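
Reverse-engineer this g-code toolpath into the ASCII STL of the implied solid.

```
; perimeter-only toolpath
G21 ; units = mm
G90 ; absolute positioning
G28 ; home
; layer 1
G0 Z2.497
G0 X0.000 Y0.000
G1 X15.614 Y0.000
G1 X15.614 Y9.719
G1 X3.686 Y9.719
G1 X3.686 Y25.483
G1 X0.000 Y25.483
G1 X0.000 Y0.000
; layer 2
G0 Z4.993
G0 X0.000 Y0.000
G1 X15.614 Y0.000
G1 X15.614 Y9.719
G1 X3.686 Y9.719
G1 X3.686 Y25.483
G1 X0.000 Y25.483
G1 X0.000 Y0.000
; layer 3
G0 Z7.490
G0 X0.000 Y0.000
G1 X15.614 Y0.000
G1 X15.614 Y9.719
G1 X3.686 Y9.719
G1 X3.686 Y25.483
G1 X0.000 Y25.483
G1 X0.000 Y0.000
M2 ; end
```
solid part
  facet normal 0.0000 0.0000 -1.0000
    outer loop
      vertex 15.614 9.719 0.000
      vertex 15.614 0.000 0.000
      vertex 0.000 0.000 0.000
    endloop
  endfacet
  facet normal 0.0000 0.0000 -1.0000
    outer loop
      vertex 3.686 9.719 0.000
      vertex 15.614 9.719 0.000
      vertex 0.000 0.000 0.000
    endloop
  endfacet
  facet normal 0.0000 0.0000 -1.0000
    outer loop
      vertex 3.686 25.483 0.000
      vertex 3.686 9.719 0.000
      vertex 0.000 0.000 0.000
    endloop
  endfacet
  facet normal 0.0000 0.0000 -1.0000
    outer loop
      vertex 0.000 25.483 0.000
      vertex 3.686 25.483 0.000
      vertex 0.000 0.000 0.000
    endloop
  endfacet
  facet normal 0.0000 0.0000 1.0000
    outer loop
      vertex 0.000 0.000 7.490
      vertex 15.614 0.000 7.490
      vertex 15.614 9.719 7.490
    endloop
  endfacet
  facet normal 0.0000 0.0000 1.0000
    outer loop
      vertex 0.000 0.000 7.490
      vertex 15.614 9.719 7.490
      vertex 3.686 9.719 7.490
    endloop
  endfacet
  facet normal 0.0000 0.0000 1.0000
    outer loop
      vertex 0.000 0.000 7.490
      vertex 3.686 9.719 7.490
      vertex 3.686 25.483 7.490
    endloop
  endfacet
  facet normal 0.0000 0.0000 1.0000
    outer loop
      vertex 0.000 0.000 7.490
      vertex 3.686 25.483 7.490
      vertex 0.000 25.483 7.490
    endloop
  endfacet
  facet normal 0.0000 -1.0000 0.0000
    outer loop
      vertex 0.000 0.000 0.000
      vertex 15.614 0.000 0.000
      vertex 15.614 0.000 7.490
    endloop
  endfacet
  facet normal 0.0000 -1.0000 0.0000
    outer loop
      vertex 0.000 0.000 0.000
      vertex 15.614 0.000 7.490
      vertex 0.000 0.000 7.490
    endloop
  endfacet
  facet normal 1.0000 0.0000 0.0000
    outer loop
      vertex 15.614 0.000 0.000
      vertex 15.614 9.719 0.000
      vertex 15.614 9.719 7.490
    endloop
  endfacet
  facet normal 1.0000 0.0000 0.0000
    outer loop
      vertex 15.614 0.000 0.000
      vertex 15.614 9.719 7.490
      vertex 15.614 0.000 7.490
    endloop
  endfacet
  facet normal 0.0000 1.0000 0.0000
    outer loop
      vertex 15.614 9.719 0.000
      vertex 3.686 9.719 0.000
      vertex 3.686 9.719 7.490
    endloop
  endfacet
  facet normal 0.0000 1.0000 0.0000
    outer loop
      vertex 15.614 9.719 0.000
      vertex 3.686 9.719 7.490
      vertex 15.614 9.719 7.490
    endloop
  endfacet
  facet normal 1.0000 0.0000 0.0000
    outer loop
      vertex 3.686 9.719 0.000
      vertex 3.686 25.483 0.000
      vertex 3.686 25.483 7.490
    endloop
  endfacet
  facet normal 1.0000 0.0000 0.0000
    outer loop
      vertex 3.686 9.719 0.000
      vertex 3.686 25.483 7.490
      vertex 3.686 9.719 7.490
    endloop
  endfacet
  facet normal 0.0000 1.0000 0.0000
    outer loop
      vertex 3.686 25.483 0.000
      vertex 0.000 25.483 0.000
      vertex 0.000 25.483 7.490
    endloop
  endfacet
  facet normal 0.0000 1.0000 0.0000
    outer loop
      vertex 3.686 25.483 0.000
      vertex 0.000 25.483 7.490
      vertex 3.686 25.483 7.490
    endloop
  endfacet
  facet normal -1.0000 0.0000 0.0000
    outer loop
      vertex 0.000 25.483 0.000
      vertex 0.000 0.000 0.000
      vertex 0.000 0.000 7.490
    endloop
  endfacet
  facet normal -1.0000 0.0000 0.0000
    outer loop
      vertex 0.000 25.483 0.000
      vertex 0.000 0.000 7.490
      vertex 0.000 25.483 7.490
    endloop
  endfacet
endsolid part

The G0 Z moves step by Δz≈2.497 mm. Every layer's G1 loop is the same polygon, so the solid is a straight extrusion of it from z=0 to z≈7.49. Closing with flat bottom and top caps and triangulating gives 20 facets — an L-shaped prism: outer 15.6 × 25.5 mm, arm thicknesses ≈ 9.72 mm (horizontal) and 3.69 mm (vertical), extruded 7.49 mm in z.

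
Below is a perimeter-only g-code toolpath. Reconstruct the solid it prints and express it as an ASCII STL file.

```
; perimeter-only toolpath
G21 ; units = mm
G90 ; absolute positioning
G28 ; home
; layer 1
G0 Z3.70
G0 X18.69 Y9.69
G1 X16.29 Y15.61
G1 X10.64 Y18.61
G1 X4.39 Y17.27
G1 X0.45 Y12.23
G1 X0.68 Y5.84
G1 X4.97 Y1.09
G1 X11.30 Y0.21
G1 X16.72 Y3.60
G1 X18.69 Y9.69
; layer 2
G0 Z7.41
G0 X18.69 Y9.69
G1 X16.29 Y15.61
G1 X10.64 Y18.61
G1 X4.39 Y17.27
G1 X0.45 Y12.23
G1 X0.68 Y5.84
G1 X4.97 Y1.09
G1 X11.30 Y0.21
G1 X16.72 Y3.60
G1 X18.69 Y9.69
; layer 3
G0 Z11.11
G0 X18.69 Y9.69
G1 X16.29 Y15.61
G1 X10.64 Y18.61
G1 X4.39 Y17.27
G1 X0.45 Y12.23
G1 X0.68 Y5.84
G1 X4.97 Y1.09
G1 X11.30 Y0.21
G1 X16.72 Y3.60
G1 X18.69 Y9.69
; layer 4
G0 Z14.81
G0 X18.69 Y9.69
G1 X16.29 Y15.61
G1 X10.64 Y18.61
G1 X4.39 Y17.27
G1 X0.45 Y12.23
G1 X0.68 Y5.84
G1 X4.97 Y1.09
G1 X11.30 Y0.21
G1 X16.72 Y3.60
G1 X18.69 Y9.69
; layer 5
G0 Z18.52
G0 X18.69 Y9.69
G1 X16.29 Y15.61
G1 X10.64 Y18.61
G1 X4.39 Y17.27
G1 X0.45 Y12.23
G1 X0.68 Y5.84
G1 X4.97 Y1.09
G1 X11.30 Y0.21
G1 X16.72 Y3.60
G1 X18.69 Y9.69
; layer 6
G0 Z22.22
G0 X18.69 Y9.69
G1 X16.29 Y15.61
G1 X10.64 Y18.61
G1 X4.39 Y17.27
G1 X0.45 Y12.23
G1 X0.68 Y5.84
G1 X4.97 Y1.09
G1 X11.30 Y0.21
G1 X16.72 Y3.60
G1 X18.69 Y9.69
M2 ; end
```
solid part
  facet normal 0.0000 0.0000 -1.0000
    outer loop
      vertex 10.64 18.61 0.00
      vertex 16.29 15.61 0.00
      vertex 18.69 9.69 0.00
    endloop
  endfacet
  facet normal 0.0000 0.0000 -1.0000
    outer loop
      vertex 4.39 17.27 0.00
      vertex 10.64 18.61 0.00
      vertex 18.69 9.69 0.00
    endloop
  endfacet
  facet normal 0.0000 0.0000 -1.0000
    outer loop
      vertex 0.45 12.23 0.00
      vertex 4.39 17.27 0.00
      vertex 18.69 9.69 0.00
    endloop
  endfacet
  facet normal 0.0000 0.0000 -1.0000
    outer loop
      vertex 0.68 5.84 0.00
      vertex 0.45 12.23 0.00
      vertex 18.69 9.69 0.00
    endloop
  endfacet
  facet normal 0.0000 0.0000 -1.0000
    outer loop
      vertex 4.97 1.09 0.00
      vertex 0.68 5.84 0.00
      vertex 18.69 9.69 0.00
    endloop
  endfacet
  facet normal 0.0000 0.0000 -1.0000
    outer loop
      vertex 11.30 0.21 0.00
      vertex 4.97 1.09 0.00
      vertex 18.69 9.69 0.00
    endloop
  endfacet
  facet normal 0.0000 0.0000 -1.0000
    outer loop
      vertex 16.72 3.60 0.00
      vertex 11.30 0.21 0.00
      vertex 18.69 9.69 0.00
    endloop
  endfacet
  facet normal 0.0000 0.0000 1.0000
    outer loop
      vertex 18.69 9.69 22.22
      vertex 16.29 15.61 22.22
      vertex 10.64 18.61 22.22
    endloop
  endfacet
  facet normal 0.0000 0.0000 1.0000
    outer loop
      vertex 18.69 9.69 22.22
      vertex 10.64 18.61 22.22
      vertex 4.39 17.27 22.22
    endloop
  endfacet
  facet normal 0.0000 0.0000 1.0000
    outer loop
      vertex 18.69 9.69 22.22
      vertex 4.39 17.27 22.22
      vertex 0.45 12.23 22.22
    endloop
  endfacet
  facet normal 0.0000 0.0000 1.0000
    outer loop
      vertex 18.69 9.69 22.22
      vertex 0.45 12.23 22.22
      vertex 0.68 5.84 22.22
    endloop
  endfacet
  facet normal 0.0000 0.0000 1.0000
    outer loop
      vertex 18.69 9.69 22.22
      vertex 0.68 5.84 22.22
      vertex 4.97 1.09 22.22
    endloop
  endfacet
  facet normal 0.0000 0.0000 1.0000
    outer loop
      vertex 18.69 9.69 22.22
      vertex 4.97 1.09 22.22
      vertex 11.30 0.21 22.22
    endloop
  endfacet
  facet normal 0.0000 0.0000 1.0000
    outer loop
      vertex 18.69 9.69 22.22
      vertex 11.30 0.21 22.22
      vertex 16.72 3.60 22.22
    endloop
  endfacet
  facet normal 0.9267 0.3757 0.0000
    outer loop
      vertex 18.69 9.69 0.00
      vertex 16.29 15.61 0.00
      vertex 16.29 15.61 22.22
    endloop
  endfacet
  facet normal 0.9267 0.3757 0.0000
    outer loop
      vertex 18.69 9.69 0.00
      vertex 16.29 15.61 22.22
      vertex 18.69 9.69 22.22
    endloop
  endfacet
  facet normal 0.4690 0.8832 0.0000
    outer loop
      vertex 16.29 15.61 0.00
      vertex 10.64 18.61 0.00
      vertex 10.64 18.61 22.22
    endloop
  endfacet
  facet normal 0.4690 0.8832 0.0000
    outer loop
      vertex 16.29 15.61 0.00
      vertex 10.64 18.61 22.22
      vertex 16.29 15.61 22.22
    endloop
  endfacet
  facet normal -0.2096 0.9778 0.0000
    outer loop
      vertex 10.64 18.61 0.00
      vertex 4.39 17.27 0.00
      vertex 4.39 17.27 22.22
    endloop
  endfacet
  facet normal -0.2096 0.9778 0.0000
    outer loop
      vertex 10.64 18.61 0.00
      vertex 4.39 17.27 22.22
      vertex 10.64 18.61 22.22
    endloop
  endfacet
  facet normal -0.7878 0.6159 0.0000
    outer loop
      vertex 4.39 17.27 0.00
      vertex 0.45 12.23 0.00
      vertex 0.45 12.23 22.22
    endloop
  endfacet
  facet normal -0.7878 0.6159 0.0000
    outer loop
      vertex 4.39 17.27 0.00
      vertex 0.45 12.23 22.22
      vertex 4.39 17.27 22.22
    endloop
  endfacet
  facet normal -0.9994 -0.0360 0.0000
    outer loop
      vertex 0.45 12.23 0.00
      vertex 0.68 5.84 0.00
      vertex 0.68 5.84 22.22
    endloop
  endfacet
  facet normal -0.9994 -0.0360 0.0000
    outer loop
      vertex 0.45 12.23 0.00
      vertex 0.68 5.84 22.22
      vertex 0.45 12.23 22.22
    endloop
  endfacet
  facet normal -0.7421 -0.6703 0.0000
    outer loop
      vertex 0.68 5.84 0.00
      vertex 4.97 1.09 0.00
      vertex 4.97 1.09 22.22
    endloop
  endfacet
  facet normal -0.7421 -0.6703 0.0000
    outer loop
      vertex 0.68 5.84 0.00
      vertex 4.97 1.09 22.22
      vertex 0.68 5.84 22.22
    endloop
  endfacet
  facet normal -0.1377 -0.9905 0.0000
    outer loop
      vertex 4.97 1.09 0.00
      vertex 11.30 0.21 0.00
      vertex 11.30 0.21 22.22
    endloop
  endfacet
  facet normal -0.1377 -0.9905 0.0000
    outer loop
      vertex 4.97 1.09 0.00
      vertex 11.30 0.21 22.22
      vertex 4.97 1.09 22.22
    endloop
  endfacet
  facet normal 0.5303 -0.8478 0.0000
    outer loop
      vertex 11.30 0.21 0.00
      vertex 16.72 3.60 0.00
      vertex 16.72 3.60 22.22
    endloop
  endfacet
  facet normal 0.5303 -0.8478 0.0000
    outer loop
      vertex 11.30 0.21 0.00
      vertex 16.72 3.60 22.22
      vertex 11.30 0.21 22.22
    endloop
  endfacet
  facet normal 0.9515 -0.3078 0.0000
    outer loop
      vertex 16.72 3.60 0.00
      vertex 18.69 9.69 0.00
      vertex 18.69 9.69 22.22
    endloop
  endfacet
  facet normal 0.9515 -0.3078 0.0000
    outer loop
      vertex 16.72 3.60 0.00
      vertex 18.69 9.69 22.22
      vertex 16.72 3.60 22.22
    endloop
  endfacet
endsolid part

The G0 Z moves step by Δz≈3.70 mm. Every layer's G1 loop is the same polygon, so the solid is a straight extrusion of it from z=0 to z≈22.2. Closing with flat bottom and top caps and triangulating gives 32 facets — a regular 9-sided prism (a cylinder approximated with 9 flat sides), circumscribed radius ≈ 9.35 mm, height ≈ 22.2 mm.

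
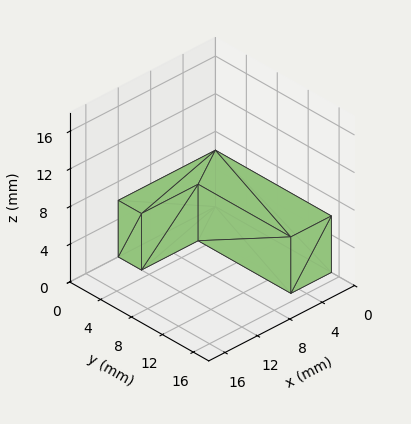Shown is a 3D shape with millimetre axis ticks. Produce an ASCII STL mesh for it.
Reading the render: the shape is an L-shaped prism: outer 12 × 15 mm, arm thicknesses ≈ 3 mm (horizontal) and 5 mm (vertical), extruded 6 mm in z (dimensions read to the nearest mm from the axis ticks). For the STL, each face is triangulated and given an outward normal.

solid part
  facet normal 0.0000 0.0000 -1.0000
    outer loop
      vertex 12.00 3.00 0.00
      vertex 12.00 0.00 0.00
      vertex 0.00 0.00 0.00
    endloop
  endfacet
  facet normal 0.0000 0.0000 -1.0000
    outer loop
      vertex 5.00 3.00 0.00
      vertex 12.00 3.00 0.00
      vertex 0.00 0.00 0.00
    endloop
  endfacet
  facet normal 0.0000 0.0000 -1.0000
    outer loop
      vertex 5.00 15.00 0.00
      vertex 5.00 3.00 0.00
      vertex 0.00 0.00 0.00
    endloop
  endfacet
  facet normal 0.0000 0.0000 -1.0000
    outer loop
      vertex 0.00 15.00 0.00
      vertex 5.00 15.00 0.00
      vertex 0.00 0.00 0.00
    endloop
  endfacet
  facet normal 0.0000 0.0000 1.0000
    outer loop
      vertex 0.00 0.00 6.00
      vertex 12.00 0.00 6.00
      vertex 12.00 3.00 6.00
    endloop
  endfacet
  facet normal 0.0000 0.0000 1.0000
    outer loop
      vertex 0.00 0.00 6.00
      vertex 12.00 3.00 6.00
      vertex 5.00 3.00 6.00
    endloop
  endfacet
  facet normal 0.0000 0.0000 1.0000
    outer loop
      vertex 0.00 0.00 6.00
      vertex 5.00 3.00 6.00
      vertex 5.00 15.00 6.00
    endloop
  endfacet
  facet normal 0.0000 0.0000 1.0000
    outer loop
      vertex 0.00 0.00 6.00
      vertex 5.00 15.00 6.00
      vertex 0.00 15.00 6.00
    endloop
  endfacet
  facet normal 0.0000 -1.0000 0.0000
    outer loop
      vertex 0.00 0.00 0.00
      vertex 12.00 0.00 0.00
      vertex 12.00 0.00 6.00
    endloop
  endfacet
  facet normal 0.0000 -1.0000 0.0000
    outer loop
      vertex 0.00 0.00 0.00
      vertex 12.00 0.00 6.00
      vertex 0.00 0.00 6.00
    endloop
  endfacet
  facet normal 1.0000 0.0000 0.0000
    outer loop
      vertex 12.00 0.00 0.00
      vertex 12.00 3.00 0.00
      vertex 12.00 3.00 6.00
    endloop
  endfacet
  facet normal 1.0000 0.0000 0.0000
    outer loop
      vertex 12.00 0.00 0.00
      vertex 12.00 3.00 6.00
      vertex 12.00 0.00 6.00
    endloop
  endfacet
  facet normal 0.0000 1.0000 0.0000
    outer loop
      vertex 12.00 3.00 0.00
      vertex 5.00 3.00 0.00
      vertex 5.00 3.00 6.00
    endloop
  endfacet
  facet normal 0.0000 1.0000 0.0000
    outer loop
      vertex 12.00 3.00 0.00
      vertex 5.00 3.00 6.00
      vertex 12.00 3.00 6.00
    endloop
  endfacet
  facet normal 1.0000 0.0000 0.0000
    outer loop
      vertex 5.00 3.00 0.00
      vertex 5.00 15.00 0.00
      vertex 5.00 15.00 6.00
    endloop
  endfacet
  facet normal 1.0000 0.0000 0.0000
    outer loop
      vertex 5.00 3.00 0.00
      vertex 5.00 15.00 6.00
      vertex 5.00 3.00 6.00
    endloop
  endfacet
  facet normal 0.0000 1.0000 0.0000
    outer loop
      vertex 5.00 15.00 0.00
      vertex 0.00 15.00 0.00
      vertex 0.00 15.00 6.00
    endloop
  endfacet
  facet normal 0.0000 1.0000 0.0000
    outer loop
      vertex 5.00 15.00 0.00
      vertex 0.00 15.00 6.00
      vertex 5.00 15.00 6.00
    endloop
  endfacet
  facet normal -1.0000 0.0000 0.0000
    outer loop
      vertex 0.00 15.00 0.00
      vertex 0.00 0.00 0.00
      vertex 0.00 0.00 6.00
    endloop
  endfacet
  facet normal -1.0000 0.0000 0.0000
    outer loop
      vertex 0.00 15.00 0.00
      vertex 0.00 0.00 6.00
      vertex 0.00 15.00 6.00
    endloop
  endfacet
endsolid part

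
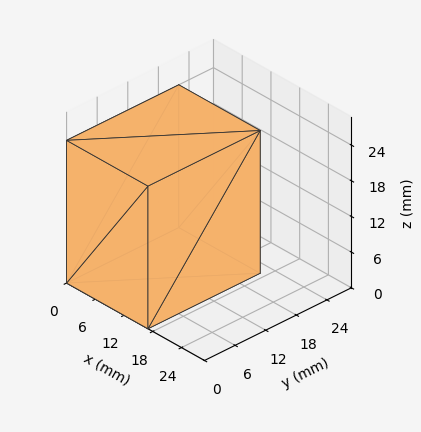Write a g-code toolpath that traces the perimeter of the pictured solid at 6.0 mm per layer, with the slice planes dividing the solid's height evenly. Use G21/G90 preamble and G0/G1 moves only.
Reading the render: the shape is a rectangular box, roughly 17 × 22 mm footprint and 24 mm tall (dimensions read to the nearest mm from the axis ticks). For the g-code, the solid's height is divided into equal slices at the stated Δz and each level perimeter traced with G1 moves after a G0 lift.

; perimeter-only toolpath
G21 ; units = mm
G90 ; absolute positioning
G28 ; home
; layer 1
G0 Z6.0
G0 X0.0 Y0.0
G1 X17.0 Y0.0
G1 X17.0 Y22.0
G1 X0.0 Y22.0
G1 X0.0 Y0.0
; layer 2
G0 Z12.0
G0 X0.0 Y0.0
G1 X17.0 Y0.0
G1 X17.0 Y22.0
G1 X0.0 Y22.0
G1 X0.0 Y0.0
; layer 3
G0 Z18.0
G0 X0.0 Y0.0
G1 X17.0 Y0.0
G1 X17.0 Y22.0
G1 X0.0 Y22.0
G1 X0.0 Y0.0
; layer 4
G0 Z24.0
G0 X0.0 Y0.0
G1 X17.0 Y0.0
G1 X17.0 Y22.0
G1 X0.0 Y22.0
G1 X0.0 Y0.0
M2 ; end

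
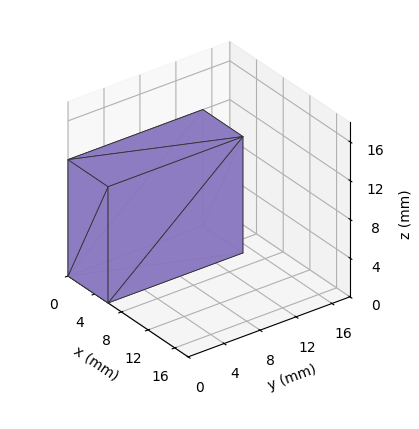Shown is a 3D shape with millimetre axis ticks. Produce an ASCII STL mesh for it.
Reading the render: the shape is a rectangular box, roughly 6 × 15 mm footprint and 12 mm tall (dimensions read to the nearest mm from the axis ticks). For the STL, each face is triangulated and given an outward normal.

solid part
  facet normal 0.0000 0.0000 -1.0000
    outer loop
      vertex 6.000 15.000 0.000
      vertex 6.000 0.000 0.000
      vertex 0.000 0.000 0.000
    endloop
  endfacet
  facet normal 0.0000 0.0000 -1.0000
    outer loop
      vertex 0.000 15.000 0.000
      vertex 6.000 15.000 0.000
      vertex 0.000 0.000 0.000
    endloop
  endfacet
  facet normal 0.0000 0.0000 1.0000
    outer loop
      vertex 0.000 0.000 12.000
      vertex 6.000 0.000 12.000
      vertex 6.000 15.000 12.000
    endloop
  endfacet
  facet normal 0.0000 0.0000 1.0000
    outer loop
      vertex 0.000 0.000 12.000
      vertex 6.000 15.000 12.000
      vertex 0.000 15.000 12.000
    endloop
  endfacet
  facet normal 0.0000 -1.0000 0.0000
    outer loop
      vertex 0.000 0.000 0.000
      vertex 6.000 0.000 0.000
      vertex 6.000 0.000 12.000
    endloop
  endfacet
  facet normal 0.0000 -1.0000 0.0000
    outer loop
      vertex 0.000 0.000 0.000
      vertex 6.000 0.000 12.000
      vertex 0.000 0.000 12.000
    endloop
  endfacet
  facet normal 0.0000 1.0000 0.0000
    outer loop
      vertex 6.000 15.000 12.000
      vertex 6.000 15.000 0.000
      vertex 0.000 15.000 0.000
    endloop
  endfacet
  facet normal 0.0000 1.0000 0.0000
    outer loop
      vertex 0.000 15.000 12.000
      vertex 6.000 15.000 12.000
      vertex 0.000 15.000 0.000
    endloop
  endfacet
  facet normal -1.0000 0.0000 0.0000
    outer loop
      vertex 0.000 15.000 12.000
      vertex 0.000 15.000 0.000
      vertex 0.000 0.000 0.000
    endloop
  endfacet
  facet normal -1.0000 0.0000 0.0000
    outer loop
      vertex 0.000 0.000 12.000
      vertex 0.000 15.000 12.000
      vertex 0.000 0.000 0.000
    endloop
  endfacet
  facet normal 1.0000 0.0000 0.0000
    outer loop
      vertex 6.000 0.000 0.000
      vertex 6.000 15.000 0.000
      vertex 6.000 15.000 12.000
    endloop
  endfacet
  facet normal 1.0000 0.0000 0.0000
    outer loop
      vertex 6.000 0.000 0.000
      vertex 6.000 15.000 12.000
      vertex 6.000 0.000 12.000
    endloop
  endfacet
endsolid part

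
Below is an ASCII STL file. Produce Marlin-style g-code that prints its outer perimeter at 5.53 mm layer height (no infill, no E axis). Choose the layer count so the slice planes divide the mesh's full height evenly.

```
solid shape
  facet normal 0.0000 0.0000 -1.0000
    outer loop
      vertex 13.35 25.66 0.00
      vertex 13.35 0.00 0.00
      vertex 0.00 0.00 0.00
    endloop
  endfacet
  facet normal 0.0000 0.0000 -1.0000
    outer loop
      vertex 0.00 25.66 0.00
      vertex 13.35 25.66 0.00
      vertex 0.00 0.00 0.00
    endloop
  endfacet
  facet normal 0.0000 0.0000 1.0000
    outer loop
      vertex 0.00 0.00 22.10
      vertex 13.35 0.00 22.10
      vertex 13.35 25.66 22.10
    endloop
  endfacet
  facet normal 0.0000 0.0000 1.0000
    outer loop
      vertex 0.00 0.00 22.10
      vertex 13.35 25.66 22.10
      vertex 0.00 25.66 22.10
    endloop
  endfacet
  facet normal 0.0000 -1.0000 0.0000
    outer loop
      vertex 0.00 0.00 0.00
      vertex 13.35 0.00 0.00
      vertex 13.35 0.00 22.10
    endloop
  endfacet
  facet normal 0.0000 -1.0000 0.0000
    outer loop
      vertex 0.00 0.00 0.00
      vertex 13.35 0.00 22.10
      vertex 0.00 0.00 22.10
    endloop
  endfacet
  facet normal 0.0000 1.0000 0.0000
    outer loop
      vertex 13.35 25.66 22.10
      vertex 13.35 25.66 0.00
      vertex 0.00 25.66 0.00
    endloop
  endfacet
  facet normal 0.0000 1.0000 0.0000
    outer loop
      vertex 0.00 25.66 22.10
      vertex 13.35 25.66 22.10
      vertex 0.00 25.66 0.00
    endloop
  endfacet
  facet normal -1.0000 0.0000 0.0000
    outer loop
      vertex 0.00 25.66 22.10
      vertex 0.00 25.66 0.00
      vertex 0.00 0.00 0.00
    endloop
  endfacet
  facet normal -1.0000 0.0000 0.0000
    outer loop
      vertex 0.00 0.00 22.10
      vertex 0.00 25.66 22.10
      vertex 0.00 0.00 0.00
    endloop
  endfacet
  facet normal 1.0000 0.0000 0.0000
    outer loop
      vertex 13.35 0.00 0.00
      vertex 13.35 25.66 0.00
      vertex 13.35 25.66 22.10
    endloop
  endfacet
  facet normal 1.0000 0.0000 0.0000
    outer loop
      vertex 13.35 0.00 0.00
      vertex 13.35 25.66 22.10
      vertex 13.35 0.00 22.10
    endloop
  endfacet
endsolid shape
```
; perimeter-only toolpath
G21 ; units = mm
G90 ; absolute positioning
G28 ; home
; layer 1
G0 Z5.53
G0 X0.00 Y0.00
G1 X13.35 Y0.00
G1 X13.35 Y25.66
G1 X0.00 Y25.66
G1 X0.00 Y0.00
; layer 2
G0 Z11.05
G0 X0.00 Y0.00
G1 X13.35 Y0.00
G1 X13.35 Y25.66
G1 X0.00 Y25.66
G1 X0.00 Y0.00
; layer 3
G0 Z16.58
G0 X0.00 Y0.00
G1 X13.35 Y0.00
G1 X13.35 Y25.66
G1 X0.00 Y25.66
G1 X0.00 Y0.00
; layer 4
G0 Z22.10
G0 X0.00 Y0.00
G1 X13.35 Y0.00
G1 X13.35 Y25.66
G1 X0.00 Y25.66
G1 X0.00 Y0.00
M2 ; end

The solid is a rectangular box, roughly 13.3 × 25.7 mm footprint and 22.1 mm tall. Slicing at Δz = 5.53 mm — 4 equal slices spanning the solid's height, so layer i sits at z = i·h/4 — gives 4 non-empty perimeters. Each is a 4-segment closed polygon; G0 lifts to the layer z and rapids to the start vertex, then G1 traces the edges.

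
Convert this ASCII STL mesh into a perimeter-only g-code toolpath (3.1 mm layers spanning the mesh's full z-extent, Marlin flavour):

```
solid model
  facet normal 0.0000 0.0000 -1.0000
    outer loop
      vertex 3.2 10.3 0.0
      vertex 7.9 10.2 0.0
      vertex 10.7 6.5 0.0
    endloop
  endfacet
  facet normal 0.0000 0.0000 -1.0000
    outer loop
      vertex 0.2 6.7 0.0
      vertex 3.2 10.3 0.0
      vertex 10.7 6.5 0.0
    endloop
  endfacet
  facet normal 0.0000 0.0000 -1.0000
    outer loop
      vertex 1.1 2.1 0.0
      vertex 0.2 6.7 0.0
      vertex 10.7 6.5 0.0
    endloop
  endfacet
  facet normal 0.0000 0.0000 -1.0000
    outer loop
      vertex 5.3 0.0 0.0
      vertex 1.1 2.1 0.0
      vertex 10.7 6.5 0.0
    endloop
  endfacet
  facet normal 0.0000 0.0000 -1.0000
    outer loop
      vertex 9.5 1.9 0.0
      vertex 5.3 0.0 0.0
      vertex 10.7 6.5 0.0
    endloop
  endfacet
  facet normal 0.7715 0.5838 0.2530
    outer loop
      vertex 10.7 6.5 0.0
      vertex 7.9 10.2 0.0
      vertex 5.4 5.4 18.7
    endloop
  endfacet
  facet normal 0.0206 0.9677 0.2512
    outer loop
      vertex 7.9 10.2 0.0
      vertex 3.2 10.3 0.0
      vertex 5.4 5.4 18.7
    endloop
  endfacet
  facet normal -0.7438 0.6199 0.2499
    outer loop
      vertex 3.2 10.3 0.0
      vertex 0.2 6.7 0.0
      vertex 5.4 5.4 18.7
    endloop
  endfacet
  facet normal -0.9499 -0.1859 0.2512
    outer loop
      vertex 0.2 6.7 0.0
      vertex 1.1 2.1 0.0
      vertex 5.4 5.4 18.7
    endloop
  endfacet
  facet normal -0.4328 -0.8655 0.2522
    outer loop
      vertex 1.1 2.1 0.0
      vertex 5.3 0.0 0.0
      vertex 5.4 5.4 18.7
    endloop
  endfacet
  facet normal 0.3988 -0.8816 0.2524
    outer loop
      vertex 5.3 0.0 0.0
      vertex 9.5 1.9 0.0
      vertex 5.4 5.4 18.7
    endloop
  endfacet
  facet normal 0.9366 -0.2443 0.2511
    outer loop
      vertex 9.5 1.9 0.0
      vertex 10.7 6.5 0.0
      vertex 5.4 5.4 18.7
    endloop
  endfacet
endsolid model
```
; perimeter-only toolpath
G21 ; units = mm
G90 ; absolute positioning
G28 ; home
; layer 1
G0 Z3.1
G0 X9.8 Y6.3
G1 X7.5 Y9.4
G1 X3.6 Y9.5
G1 X1.1 Y6.5
G1 X1.8 Y2.7
G1 X5.3 Y0.9
G1 X8.8 Y2.5
G1 X9.8 Y6.3
; layer 2
G0 Z6.2
G0 X8.9 Y6.1
G1 X7.1 Y8.6
G1 X3.9 Y8.7
G1 X1.9 Y6.3
G1 X2.5 Y3.2
G1 X5.3 Y1.8
G1 X8.1 Y3.1
G1 X8.9 Y6.1
; layer 3
G0 Z9.3
G0 X8.1 Y6.0
G1 X6.7 Y7.8
G1 X4.3 Y7.9
G1 X2.8 Y6.1
G1 X3.2 Y3.8
G1 X5.3 Y2.7
G1 X7.5 Y3.7
G1 X8.1 Y6.0
; layer 4
G0 Z12.5
G0 X7.2 Y5.8
G1 X6.2 Y7.0
G1 X4.7 Y7.0
G1 X3.7 Y5.8
G1 X4.0 Y4.3
G1 X5.4 Y3.6
G1 X6.8 Y4.2
G1 X7.2 Y5.8
; layer 5
G0 Z15.6
G0 X6.3 Y5.6
G1 X5.8 Y6.2
G1 X5.0 Y6.2
G1 X4.5 Y5.6
G1 X4.7 Y4.9
G1 X5.4 Y4.5
G1 X6.1 Y4.8
G1 X6.3 Y5.6
M2 ; end

The solid is a regular 7-sided pyramid, base circumscribed radius ≈ 5.4 mm, apex at z ≈ 18.7 mm. Slicing at Δz = 3.1 mm — 6 equal slices spanning the solid's height, so layer i sits at z = i·h/6 — gives 5 non-empty perimeters. Each is a 7-segment closed polygon; G0 lifts to the layer z and rapids to the start vertex, then G1 traces the edges. The cross-section shrinks linearly with z (the slice at the apex is degenerate and omitted).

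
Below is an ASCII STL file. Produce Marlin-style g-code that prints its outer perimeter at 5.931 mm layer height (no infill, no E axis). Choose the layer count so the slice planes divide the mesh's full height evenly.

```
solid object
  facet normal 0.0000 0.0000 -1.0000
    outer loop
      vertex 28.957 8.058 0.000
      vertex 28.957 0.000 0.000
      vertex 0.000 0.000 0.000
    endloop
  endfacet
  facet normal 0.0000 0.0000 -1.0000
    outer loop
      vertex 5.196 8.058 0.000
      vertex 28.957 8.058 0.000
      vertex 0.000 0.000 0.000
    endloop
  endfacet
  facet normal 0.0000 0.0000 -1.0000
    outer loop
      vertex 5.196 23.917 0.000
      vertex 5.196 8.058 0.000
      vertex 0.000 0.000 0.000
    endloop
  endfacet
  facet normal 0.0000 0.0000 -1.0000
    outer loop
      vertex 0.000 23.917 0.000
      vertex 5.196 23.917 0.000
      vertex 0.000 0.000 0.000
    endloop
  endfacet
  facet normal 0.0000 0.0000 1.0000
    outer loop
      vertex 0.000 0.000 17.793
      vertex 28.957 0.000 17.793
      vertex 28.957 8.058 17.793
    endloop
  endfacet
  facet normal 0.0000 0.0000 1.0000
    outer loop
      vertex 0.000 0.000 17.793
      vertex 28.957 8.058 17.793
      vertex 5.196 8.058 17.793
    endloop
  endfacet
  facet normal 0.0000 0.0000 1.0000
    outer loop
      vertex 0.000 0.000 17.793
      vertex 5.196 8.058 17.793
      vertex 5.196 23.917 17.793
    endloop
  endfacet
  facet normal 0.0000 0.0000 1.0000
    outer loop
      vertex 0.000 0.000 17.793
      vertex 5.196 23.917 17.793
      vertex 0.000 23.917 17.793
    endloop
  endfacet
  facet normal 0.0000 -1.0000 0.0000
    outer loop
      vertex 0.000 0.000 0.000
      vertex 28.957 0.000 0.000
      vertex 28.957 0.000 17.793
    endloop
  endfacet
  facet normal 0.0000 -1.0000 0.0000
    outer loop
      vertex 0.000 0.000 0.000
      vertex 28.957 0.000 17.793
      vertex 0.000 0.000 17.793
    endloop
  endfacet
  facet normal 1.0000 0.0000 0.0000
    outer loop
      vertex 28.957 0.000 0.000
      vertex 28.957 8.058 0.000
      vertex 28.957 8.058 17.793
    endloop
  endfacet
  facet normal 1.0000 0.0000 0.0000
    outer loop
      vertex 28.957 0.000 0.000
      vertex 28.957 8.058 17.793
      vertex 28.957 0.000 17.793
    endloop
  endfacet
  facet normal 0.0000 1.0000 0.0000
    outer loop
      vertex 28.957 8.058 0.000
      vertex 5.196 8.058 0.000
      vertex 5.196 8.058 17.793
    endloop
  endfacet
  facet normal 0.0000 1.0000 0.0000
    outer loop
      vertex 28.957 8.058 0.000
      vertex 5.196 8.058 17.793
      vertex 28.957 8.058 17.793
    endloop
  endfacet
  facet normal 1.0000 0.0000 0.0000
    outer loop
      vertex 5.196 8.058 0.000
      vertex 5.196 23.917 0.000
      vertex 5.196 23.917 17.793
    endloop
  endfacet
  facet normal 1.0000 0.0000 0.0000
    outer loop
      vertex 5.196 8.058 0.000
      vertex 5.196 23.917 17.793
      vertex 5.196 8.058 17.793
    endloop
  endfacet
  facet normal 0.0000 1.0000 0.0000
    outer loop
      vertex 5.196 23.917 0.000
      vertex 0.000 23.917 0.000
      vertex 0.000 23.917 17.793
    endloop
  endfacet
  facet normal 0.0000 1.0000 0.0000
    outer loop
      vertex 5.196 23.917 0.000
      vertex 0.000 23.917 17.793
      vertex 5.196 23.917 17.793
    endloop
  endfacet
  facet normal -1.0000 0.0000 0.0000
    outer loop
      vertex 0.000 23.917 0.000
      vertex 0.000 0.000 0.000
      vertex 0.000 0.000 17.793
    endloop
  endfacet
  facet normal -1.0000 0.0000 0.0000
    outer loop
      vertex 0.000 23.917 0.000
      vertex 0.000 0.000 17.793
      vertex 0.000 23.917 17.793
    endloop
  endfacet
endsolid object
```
; perimeter-only toolpath
G21 ; units = mm
G90 ; absolute positioning
G28 ; home
; layer 1
G0 Z5.931
G0 X0.000 Y0.000
G1 X28.957 Y0.000
G1 X28.957 Y8.058
G1 X5.196 Y8.058
G1 X5.196 Y23.917
G1 X0.000 Y23.917
G1 X0.000 Y0.000
; layer 2
G0 Z11.862
G0 X0.000 Y0.000
G1 X28.957 Y0.000
G1 X28.957 Y8.058
G1 X5.196 Y8.058
G1 X5.196 Y23.917
G1 X0.000 Y23.917
G1 X0.000 Y0.000
; layer 3
G0 Z17.793
G0 X0.000 Y0.000
G1 X28.957 Y0.000
G1 X28.957 Y8.058
G1 X5.196 Y8.058
G1 X5.196 Y23.917
G1 X0.000 Y23.917
G1 X0.000 Y0.000
M2 ; end

The solid is an L-shaped prism: outer 29 × 23.9 mm, arm thicknesses ≈ 8.06 mm (horizontal) and 5.2 mm (vertical), extruded 17.8 mm in z. Slicing at Δz = 5.931 mm — 3 equal slices spanning the solid's height, so layer i sits at z = i·h/3 — gives 3 non-empty perimeters. Each is a 6-segment closed polygon; G0 lifts to the layer z and rapids to the start vertex, then G1 traces the edges.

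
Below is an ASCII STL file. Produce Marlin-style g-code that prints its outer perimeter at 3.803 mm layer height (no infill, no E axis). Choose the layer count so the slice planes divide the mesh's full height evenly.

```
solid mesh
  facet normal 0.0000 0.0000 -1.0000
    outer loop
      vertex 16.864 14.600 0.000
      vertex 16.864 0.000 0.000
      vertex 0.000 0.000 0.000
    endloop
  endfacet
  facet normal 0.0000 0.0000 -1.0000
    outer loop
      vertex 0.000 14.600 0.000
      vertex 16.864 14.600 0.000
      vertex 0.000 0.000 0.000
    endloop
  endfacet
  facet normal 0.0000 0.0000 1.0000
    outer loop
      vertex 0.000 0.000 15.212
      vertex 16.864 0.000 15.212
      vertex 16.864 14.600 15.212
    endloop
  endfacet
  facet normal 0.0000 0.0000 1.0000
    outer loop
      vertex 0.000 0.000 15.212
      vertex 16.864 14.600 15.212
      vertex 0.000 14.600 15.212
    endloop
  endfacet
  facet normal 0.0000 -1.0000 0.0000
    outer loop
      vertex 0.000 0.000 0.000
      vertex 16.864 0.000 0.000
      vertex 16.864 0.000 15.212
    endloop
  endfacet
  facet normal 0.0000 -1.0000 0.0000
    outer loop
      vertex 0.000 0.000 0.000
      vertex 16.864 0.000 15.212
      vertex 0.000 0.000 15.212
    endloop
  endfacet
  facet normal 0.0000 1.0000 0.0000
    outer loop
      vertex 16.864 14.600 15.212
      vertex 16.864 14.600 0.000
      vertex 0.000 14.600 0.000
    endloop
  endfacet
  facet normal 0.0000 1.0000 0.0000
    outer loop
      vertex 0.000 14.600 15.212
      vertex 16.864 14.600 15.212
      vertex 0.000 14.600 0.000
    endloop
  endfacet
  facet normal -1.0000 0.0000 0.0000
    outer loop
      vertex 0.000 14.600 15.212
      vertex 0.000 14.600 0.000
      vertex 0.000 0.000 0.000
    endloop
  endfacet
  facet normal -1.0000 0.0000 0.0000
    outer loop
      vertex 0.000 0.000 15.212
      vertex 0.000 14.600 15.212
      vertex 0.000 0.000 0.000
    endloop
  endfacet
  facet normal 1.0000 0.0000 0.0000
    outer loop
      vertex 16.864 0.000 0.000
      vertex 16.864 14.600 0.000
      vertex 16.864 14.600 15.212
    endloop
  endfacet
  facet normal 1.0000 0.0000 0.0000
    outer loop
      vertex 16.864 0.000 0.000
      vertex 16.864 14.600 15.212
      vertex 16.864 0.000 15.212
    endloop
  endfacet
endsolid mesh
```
; perimeter-only toolpath
G21 ; units = mm
G90 ; absolute positioning
G28 ; home
; layer 1
G0 Z3.803
G0 X0.000 Y0.000
G1 X16.864 Y0.000
G1 X16.864 Y14.600
G1 X0.000 Y14.600
G1 X0.000 Y0.000
; layer 2
G0 Z7.606
G0 X0.000 Y0.000
G1 X16.864 Y0.000
G1 X16.864 Y14.600
G1 X0.000 Y14.600
G1 X0.000 Y0.000
; layer 3
G0 Z11.409
G0 X0.000 Y0.000
G1 X16.864 Y0.000
G1 X16.864 Y14.600
G1 X0.000 Y14.600
G1 X0.000 Y0.000
; layer 4
G0 Z15.212
G0 X0.000 Y0.000
G1 X16.864 Y0.000
G1 X16.864 Y14.600
G1 X0.000 Y14.600
G1 X0.000 Y0.000
M2 ; end

The solid is a rectangular box, roughly 16.9 × 14.6 mm footprint and 15.2 mm tall. Slicing at Δz = 3.803 mm — 4 equal slices spanning the solid's height, so layer i sits at z = i·h/4 — gives 4 non-empty perimeters. Each is a 4-segment closed polygon; G0 lifts to the layer z and rapids to the start vertex, then G1 traces the edges.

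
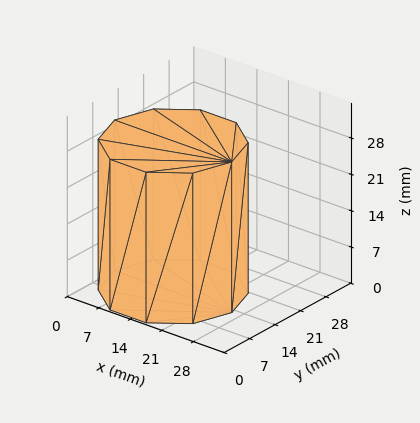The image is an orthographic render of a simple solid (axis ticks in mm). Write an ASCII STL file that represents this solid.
Reading the render: the shape is a regular 10-sided prism (a cylinder approximated with 10 flat sides), circumscribed radius ≈ 13 mm, height ≈ 29 mm (dimensions read to the nearest mm from the axis ticks). For the STL, each face is triangulated and given an outward normal.

solid part
  facet normal 0.0000 0.0000 -1.0000
    outer loop
      vertex 17.0 25.4 0.0
      vertex 23.5 20.6 0.0
      vertex 26.0 13.0 0.0
    endloop
  endfacet
  facet normal 0.0000 0.0000 -1.0000
    outer loop
      vertex 9.0 25.4 0.0
      vertex 17.0 25.4 0.0
      vertex 26.0 13.0 0.0
    endloop
  endfacet
  facet normal 0.0000 0.0000 -1.0000
    outer loop
      vertex 2.5 20.6 0.0
      vertex 9.0 25.4 0.0
      vertex 26.0 13.0 0.0
    endloop
  endfacet
  facet normal 0.0000 0.0000 -1.0000
    outer loop
      vertex 0.0 13.0 0.0
      vertex 2.5 20.6 0.0
      vertex 26.0 13.0 0.0
    endloop
  endfacet
  facet normal 0.0000 0.0000 -1.0000
    outer loop
      vertex 2.5 5.4 0.0
      vertex 0.0 13.0 0.0
      vertex 26.0 13.0 0.0
    endloop
  endfacet
  facet normal 0.0000 0.0000 -1.0000
    outer loop
      vertex 9.0 0.6 0.0
      vertex 2.5 5.4 0.0
      vertex 26.0 13.0 0.0
    endloop
  endfacet
  facet normal 0.0000 0.0000 -1.0000
    outer loop
      vertex 17.0 0.6 0.0
      vertex 9.0 0.6 0.0
      vertex 26.0 13.0 0.0
    endloop
  endfacet
  facet normal 0.0000 0.0000 -1.0000
    outer loop
      vertex 23.5 5.4 0.0
      vertex 17.0 0.6 0.0
      vertex 26.0 13.0 0.0
    endloop
  endfacet
  facet normal 0.0000 0.0000 1.0000
    outer loop
      vertex 26.0 13.0 29.0
      vertex 23.5 20.6 29.0
      vertex 17.0 25.4 29.0
    endloop
  endfacet
  facet normal 0.0000 0.0000 1.0000
    outer loop
      vertex 26.0 13.0 29.0
      vertex 17.0 25.4 29.0
      vertex 9.0 25.4 29.0
    endloop
  endfacet
  facet normal 0.0000 0.0000 1.0000
    outer loop
      vertex 26.0 13.0 29.0
      vertex 9.0 25.4 29.0
      vertex 2.5 20.6 29.0
    endloop
  endfacet
  facet normal 0.0000 0.0000 1.0000
    outer loop
      vertex 26.0 13.0 29.0
      vertex 2.5 20.6 29.0
      vertex 0.0 13.0 29.0
    endloop
  endfacet
  facet normal 0.0000 0.0000 1.0000
    outer loop
      vertex 26.0 13.0 29.0
      vertex 0.0 13.0 29.0
      vertex 2.5 5.4 29.0
    endloop
  endfacet
  facet normal 0.0000 0.0000 1.0000
    outer loop
      vertex 26.0 13.0 29.0
      vertex 2.5 5.4 29.0
      vertex 9.0 0.6 29.0
    endloop
  endfacet
  facet normal 0.0000 0.0000 1.0000
    outer loop
      vertex 26.0 13.0 29.0
      vertex 9.0 0.6 29.0
      vertex 17.0 0.6 29.0
    endloop
  endfacet
  facet normal 0.0000 0.0000 1.0000
    outer loop
      vertex 26.0 13.0 29.0
      vertex 17.0 0.6 29.0
      vertex 23.5 5.4 29.0
    endloop
  endfacet
  facet normal 0.9499 0.3125 0.0000
    outer loop
      vertex 26.0 13.0 0.0
      vertex 23.5 20.6 0.0
      vertex 23.5 20.6 29.0
    endloop
  endfacet
  facet normal 0.9499 0.3125 0.0000
    outer loop
      vertex 26.0 13.0 0.0
      vertex 23.5 20.6 29.0
      vertex 26.0 13.0 29.0
    endloop
  endfacet
  facet normal 0.5940 0.8044 0.0000
    outer loop
      vertex 23.5 20.6 0.0
      vertex 17.0 25.4 0.0
      vertex 17.0 25.4 29.0
    endloop
  endfacet
  facet normal 0.5940 0.8044 0.0000
    outer loop
      vertex 23.5 20.6 0.0
      vertex 17.0 25.4 29.0
      vertex 23.5 20.6 29.0
    endloop
  endfacet
  facet normal 0.0000 1.0000 0.0000
    outer loop
      vertex 17.0 25.4 0.0
      vertex 9.0 25.4 0.0
      vertex 9.0 25.4 29.0
    endloop
  endfacet
  facet normal 0.0000 1.0000 0.0000
    outer loop
      vertex 17.0 25.4 0.0
      vertex 9.0 25.4 29.0
      vertex 17.0 25.4 29.0
    endloop
  endfacet
  facet normal -0.5940 0.8044 0.0000
    outer loop
      vertex 9.0 25.4 0.0
      vertex 2.5 20.6 0.0
      vertex 2.5 20.6 29.0
    endloop
  endfacet
  facet normal -0.5940 0.8044 0.0000
    outer loop
      vertex 9.0 25.4 0.0
      vertex 2.5 20.6 29.0
      vertex 9.0 25.4 29.0
    endloop
  endfacet
  facet normal -0.9499 0.3125 0.0000
    outer loop
      vertex 2.5 20.6 0.0
      vertex 0.0 13.0 0.0
      vertex 0.0 13.0 29.0
    endloop
  endfacet
  facet normal -0.9499 0.3125 0.0000
    outer loop
      vertex 2.5 20.6 0.0
      vertex 0.0 13.0 29.0
      vertex 2.5 20.6 29.0
    endloop
  endfacet
  facet normal -0.9499 -0.3125 0.0000
    outer loop
      vertex 0.0 13.0 0.0
      vertex 2.5 5.4 0.0
      vertex 2.5 5.4 29.0
    endloop
  endfacet
  facet normal -0.9499 -0.3125 0.0000
    outer loop
      vertex 0.0 13.0 0.0
      vertex 2.5 5.4 29.0
      vertex 0.0 13.0 29.0
    endloop
  endfacet
  facet normal -0.5940 -0.8044 0.0000
    outer loop
      vertex 2.5 5.4 0.0
      vertex 9.0 0.6 0.0
      vertex 9.0 0.6 29.0
    endloop
  endfacet
  facet normal -0.5940 -0.8044 0.0000
    outer loop
      vertex 2.5 5.4 0.0
      vertex 9.0 0.6 29.0
      vertex 2.5 5.4 29.0
    endloop
  endfacet
  facet normal 0.0000 -1.0000 0.0000
    outer loop
      vertex 9.0 0.6 0.0
      vertex 17.0 0.6 0.0
      vertex 17.0 0.6 29.0
    endloop
  endfacet
  facet normal 0.0000 -1.0000 0.0000
    outer loop
      vertex 9.0 0.6 0.0
      vertex 17.0 0.6 29.0
      vertex 9.0 0.6 29.0
    endloop
  endfacet
  facet normal 0.5940 -0.8044 0.0000
    outer loop
      vertex 17.0 0.6 0.0
      vertex 23.5 5.4 0.0
      vertex 23.5 5.4 29.0
    endloop
  endfacet
  facet normal 0.5940 -0.8044 0.0000
    outer loop
      vertex 17.0 0.6 0.0
      vertex 23.5 5.4 29.0
      vertex 17.0 0.6 29.0
    endloop
  endfacet
  facet normal 0.9499 -0.3125 0.0000
    outer loop
      vertex 23.5 5.4 0.0
      vertex 26.0 13.0 0.0
      vertex 26.0 13.0 29.0
    endloop
  endfacet
  facet normal 0.9499 -0.3125 0.0000
    outer loop
      vertex 23.5 5.4 0.0
      vertex 26.0 13.0 29.0
      vertex 23.5 5.4 29.0
    endloop
  endfacet
endsolid part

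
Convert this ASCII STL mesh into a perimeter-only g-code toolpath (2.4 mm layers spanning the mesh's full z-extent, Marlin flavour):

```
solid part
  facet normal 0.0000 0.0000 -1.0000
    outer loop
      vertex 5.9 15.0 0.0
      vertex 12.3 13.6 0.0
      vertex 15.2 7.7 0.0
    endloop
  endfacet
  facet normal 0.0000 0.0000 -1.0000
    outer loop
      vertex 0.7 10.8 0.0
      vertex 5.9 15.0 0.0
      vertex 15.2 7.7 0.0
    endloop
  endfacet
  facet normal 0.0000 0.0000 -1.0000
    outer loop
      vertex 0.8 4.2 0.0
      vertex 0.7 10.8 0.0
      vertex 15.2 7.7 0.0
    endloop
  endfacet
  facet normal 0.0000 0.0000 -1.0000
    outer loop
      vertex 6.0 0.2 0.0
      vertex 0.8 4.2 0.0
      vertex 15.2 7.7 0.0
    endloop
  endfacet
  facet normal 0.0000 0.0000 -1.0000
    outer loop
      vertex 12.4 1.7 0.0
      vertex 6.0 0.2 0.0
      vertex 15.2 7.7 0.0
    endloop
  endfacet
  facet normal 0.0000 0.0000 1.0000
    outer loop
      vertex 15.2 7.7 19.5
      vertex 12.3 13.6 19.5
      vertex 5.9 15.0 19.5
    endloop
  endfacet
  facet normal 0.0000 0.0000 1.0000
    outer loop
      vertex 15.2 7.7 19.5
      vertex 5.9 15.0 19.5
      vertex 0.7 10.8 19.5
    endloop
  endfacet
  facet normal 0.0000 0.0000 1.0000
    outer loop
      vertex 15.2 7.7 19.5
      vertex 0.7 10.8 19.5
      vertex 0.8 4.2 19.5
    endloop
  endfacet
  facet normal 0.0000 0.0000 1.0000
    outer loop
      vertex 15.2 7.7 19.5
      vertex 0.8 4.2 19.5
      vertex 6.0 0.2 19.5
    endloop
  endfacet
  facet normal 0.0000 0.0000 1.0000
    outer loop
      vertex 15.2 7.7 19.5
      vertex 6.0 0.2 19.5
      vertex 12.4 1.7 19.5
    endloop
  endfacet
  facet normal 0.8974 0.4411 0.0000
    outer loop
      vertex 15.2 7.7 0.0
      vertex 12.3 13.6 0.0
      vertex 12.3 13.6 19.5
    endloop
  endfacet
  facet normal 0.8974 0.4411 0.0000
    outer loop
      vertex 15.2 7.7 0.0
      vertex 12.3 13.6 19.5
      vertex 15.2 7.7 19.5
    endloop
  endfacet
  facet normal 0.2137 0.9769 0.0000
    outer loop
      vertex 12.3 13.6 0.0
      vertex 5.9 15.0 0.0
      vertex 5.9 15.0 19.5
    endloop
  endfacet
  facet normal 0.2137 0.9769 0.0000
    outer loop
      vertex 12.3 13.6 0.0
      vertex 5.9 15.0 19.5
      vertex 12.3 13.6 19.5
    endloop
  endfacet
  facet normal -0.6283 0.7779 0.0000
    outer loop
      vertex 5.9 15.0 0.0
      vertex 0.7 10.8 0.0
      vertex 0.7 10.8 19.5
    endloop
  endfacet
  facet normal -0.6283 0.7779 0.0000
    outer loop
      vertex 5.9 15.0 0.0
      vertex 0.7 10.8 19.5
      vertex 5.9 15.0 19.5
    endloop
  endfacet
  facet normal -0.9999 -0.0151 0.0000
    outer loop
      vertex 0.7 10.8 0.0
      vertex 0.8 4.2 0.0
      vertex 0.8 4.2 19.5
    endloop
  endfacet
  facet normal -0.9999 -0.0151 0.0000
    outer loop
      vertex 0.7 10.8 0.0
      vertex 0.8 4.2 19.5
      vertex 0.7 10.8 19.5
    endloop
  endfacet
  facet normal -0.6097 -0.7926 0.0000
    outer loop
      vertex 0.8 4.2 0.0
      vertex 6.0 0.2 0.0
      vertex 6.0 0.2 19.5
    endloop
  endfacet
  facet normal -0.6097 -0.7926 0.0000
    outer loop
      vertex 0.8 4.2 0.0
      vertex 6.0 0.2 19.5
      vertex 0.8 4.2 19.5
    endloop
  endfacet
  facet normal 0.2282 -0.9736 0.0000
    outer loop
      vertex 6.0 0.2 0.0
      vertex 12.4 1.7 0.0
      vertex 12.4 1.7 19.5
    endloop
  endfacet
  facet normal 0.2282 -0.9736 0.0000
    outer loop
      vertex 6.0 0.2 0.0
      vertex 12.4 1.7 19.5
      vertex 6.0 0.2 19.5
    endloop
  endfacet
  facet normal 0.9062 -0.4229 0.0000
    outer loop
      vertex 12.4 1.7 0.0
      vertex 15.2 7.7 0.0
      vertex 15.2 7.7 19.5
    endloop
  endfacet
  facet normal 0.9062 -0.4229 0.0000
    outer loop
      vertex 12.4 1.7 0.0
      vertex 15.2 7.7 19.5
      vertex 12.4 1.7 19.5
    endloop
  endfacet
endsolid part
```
; perimeter-only toolpath
G21 ; units = mm
G90 ; absolute positioning
G28 ; home
; layer 1
G0 Z2.4
G0 X15.2 Y7.7
G1 X12.3 Y13.6
G1 X5.9 Y15.0
G1 X0.7 Y10.8
G1 X0.8 Y4.2
G1 X6.0 Y0.2
G1 X12.4 Y1.7
G1 X15.2 Y7.7
; layer 2
G0 Z4.9
G0 X15.2 Y7.7
G1 X12.3 Y13.6
G1 X5.9 Y15.0
G1 X0.7 Y10.8
G1 X0.8 Y4.2
G1 X6.0 Y0.2
G1 X12.4 Y1.7
G1 X15.2 Y7.7
; layer 3
G0 Z7.3
G0 X15.2 Y7.7
G1 X12.3 Y13.6
G1 X5.9 Y15.0
G1 X0.7 Y10.8
G1 X0.8 Y4.2
G1 X6.0 Y0.2
G1 X12.4 Y1.7
G1 X15.2 Y7.7
; layer 4
G0 Z9.8
G0 X15.2 Y7.7
G1 X12.3 Y13.6
G1 X5.9 Y15.0
G1 X0.7 Y10.8
G1 X0.8 Y4.2
G1 X6.0 Y0.2
G1 X12.4 Y1.7
G1 X15.2 Y7.7
; layer 5
G0 Z12.2
G0 X15.2 Y7.7
G1 X12.3 Y13.6
G1 X5.9 Y15.0
G1 X0.7 Y10.8
G1 X0.8 Y4.2
G1 X6.0 Y0.2
G1 X12.4 Y1.7
G1 X15.2 Y7.7
; layer 6
G0 Z14.6
G0 X15.2 Y7.7
G1 X12.3 Y13.6
G1 X5.9 Y15.0
G1 X0.7 Y10.8
G1 X0.8 Y4.2
G1 X6.0 Y0.2
G1 X12.4 Y1.7
G1 X15.2 Y7.7
; layer 7
G0 Z17.1
G0 X15.2 Y7.7
G1 X12.3 Y13.6
G1 X5.9 Y15.0
G1 X0.7 Y10.8
G1 X0.8 Y4.2
G1 X6.0 Y0.2
G1 X12.4 Y1.7
G1 X15.2 Y7.7
; layer 8
G0 Z19.5
G0 X15.2 Y7.7
G1 X12.3 Y13.6
G1 X5.9 Y15.0
G1 X0.7 Y10.8
G1 X0.8 Y4.2
G1 X6.0 Y0.2
G1 X12.4 Y1.7
G1 X15.2 Y7.7
M2 ; end

The solid is a regular 7-sided prism (a cylinder approximated with 7 flat sides), circumscribed radius ≈ 7.6 mm, height ≈ 19.5 mm. Slicing at Δz = 2.4 mm — 8 equal slices spanning the solid's height, so layer i sits at z = i·h/8 — gives 8 non-empty perimeters. Each is a 7-segment closed polygon; G0 lifts to the layer z and rapids to the start vertex, then G1 traces the edges.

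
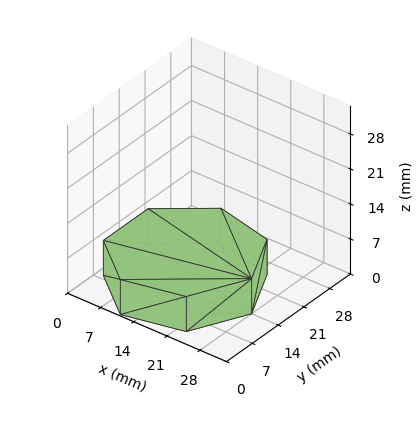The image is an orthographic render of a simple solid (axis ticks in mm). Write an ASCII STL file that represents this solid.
Reading the render: the shape is a regular 7-sided prism (a cylinder approximated with 7 flat sides), circumscribed radius ≈ 14 mm, height ≈ 7 mm (dimensions read to the nearest mm from the axis ticks). For the STL, each face is triangulated and given an outward normal.

solid part
  facet normal 0.0000 0.0000 -1.0000
    outer loop
      vertex 10.885 27.649 0.000
      vertex 22.729 24.946 0.000
      vertex 28.000 14.000 0.000
    endloop
  endfacet
  facet normal 0.0000 0.0000 -1.0000
    outer loop
      vertex 1.386 20.074 0.000
      vertex 10.885 27.649 0.000
      vertex 28.000 14.000 0.000
    endloop
  endfacet
  facet normal 0.0000 0.0000 -1.0000
    outer loop
      vertex 1.386 7.926 0.000
      vertex 1.386 20.074 0.000
      vertex 28.000 14.000 0.000
    endloop
  endfacet
  facet normal 0.0000 0.0000 -1.0000
    outer loop
      vertex 10.885 0.351 0.000
      vertex 1.386 7.926 0.000
      vertex 28.000 14.000 0.000
    endloop
  endfacet
  facet normal 0.0000 0.0000 -1.0000
    outer loop
      vertex 22.729 3.054 0.000
      vertex 10.885 0.351 0.000
      vertex 28.000 14.000 0.000
    endloop
  endfacet
  facet normal 0.0000 0.0000 1.0000
    outer loop
      vertex 28.000 14.000 7.000
      vertex 22.729 24.946 7.000
      vertex 10.885 27.649 7.000
    endloop
  endfacet
  facet normal 0.0000 0.0000 1.0000
    outer loop
      vertex 28.000 14.000 7.000
      vertex 10.885 27.649 7.000
      vertex 1.386 20.074 7.000
    endloop
  endfacet
  facet normal 0.0000 0.0000 1.0000
    outer loop
      vertex 28.000 14.000 7.000
      vertex 1.386 20.074 7.000
      vertex 1.386 7.926 7.000
    endloop
  endfacet
  facet normal 0.0000 0.0000 1.0000
    outer loop
      vertex 28.000 14.000 7.000
      vertex 1.386 7.926 7.000
      vertex 10.885 0.351 7.000
    endloop
  endfacet
  facet normal 0.0000 0.0000 1.0000
    outer loop
      vertex 28.000 14.000 7.000
      vertex 10.885 0.351 7.000
      vertex 22.729 3.054 7.000
    endloop
  endfacet
  facet normal 0.9010 0.4339 0.0000
    outer loop
      vertex 28.000 14.000 0.000
      vertex 22.729 24.946 0.000
      vertex 22.729 24.946 7.000
    endloop
  endfacet
  facet normal 0.9010 0.4339 0.0000
    outer loop
      vertex 28.000 14.000 0.000
      vertex 22.729 24.946 7.000
      vertex 28.000 14.000 7.000
    endloop
  endfacet
  facet normal 0.2225 0.9749 0.0000
    outer loop
      vertex 22.729 24.946 0.000
      vertex 10.885 27.649 0.000
      vertex 10.885 27.649 7.000
    endloop
  endfacet
  facet normal 0.2225 0.9749 0.0000
    outer loop
      vertex 22.729 24.946 0.000
      vertex 10.885 27.649 7.000
      vertex 22.729 24.946 7.000
    endloop
  endfacet
  facet normal -0.6235 0.7818 0.0000
    outer loop
      vertex 10.885 27.649 0.000
      vertex 1.386 20.074 0.000
      vertex 1.386 20.074 7.000
    endloop
  endfacet
  facet normal -0.6235 0.7818 0.0000
    outer loop
      vertex 10.885 27.649 0.000
      vertex 1.386 20.074 7.000
      vertex 10.885 27.649 7.000
    endloop
  endfacet
  facet normal -1.0000 0.0000 0.0000
    outer loop
      vertex 1.386 20.074 0.000
      vertex 1.386 7.926 0.000
      vertex 1.386 7.926 7.000
    endloop
  endfacet
  facet normal -1.0000 0.0000 0.0000
    outer loop
      vertex 1.386 20.074 0.000
      vertex 1.386 7.926 7.000
      vertex 1.386 20.074 7.000
    endloop
  endfacet
  facet normal -0.6235 -0.7818 0.0000
    outer loop
      vertex 1.386 7.926 0.000
      vertex 10.885 0.351 0.000
      vertex 10.885 0.351 7.000
    endloop
  endfacet
  facet normal -0.6235 -0.7818 0.0000
    outer loop
      vertex 1.386 7.926 0.000
      vertex 10.885 0.351 7.000
      vertex 1.386 7.926 7.000
    endloop
  endfacet
  facet normal 0.2225 -0.9749 0.0000
    outer loop
      vertex 10.885 0.351 0.000
      vertex 22.729 3.054 0.000
      vertex 22.729 3.054 7.000
    endloop
  endfacet
  facet normal 0.2225 -0.9749 0.0000
    outer loop
      vertex 10.885 0.351 0.000
      vertex 22.729 3.054 7.000
      vertex 10.885 0.351 7.000
    endloop
  endfacet
  facet normal 0.9010 -0.4339 0.0000
    outer loop
      vertex 22.729 3.054 0.000
      vertex 28.000 14.000 0.000
      vertex 28.000 14.000 7.000
    endloop
  endfacet
  facet normal 0.9010 -0.4339 0.0000
    outer loop
      vertex 22.729 3.054 0.000
      vertex 28.000 14.000 7.000
      vertex 22.729 3.054 7.000
    endloop
  endfacet
endsolid part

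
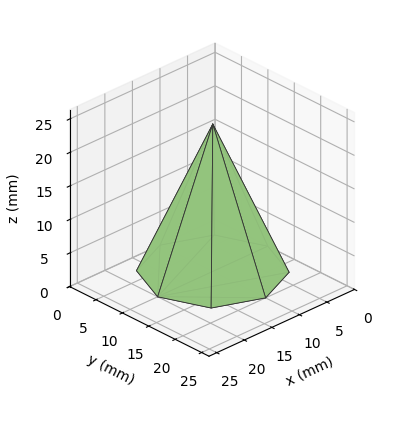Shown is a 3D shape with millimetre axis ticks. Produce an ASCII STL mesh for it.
Reading the render: the shape is a regular 8-sided pyramid, base circumscribed radius ≈ 10 mm, apex at z ≈ 22 mm (dimensions read to the nearest mm from the axis ticks). For the STL, each face is triangulated and given an outward normal.

solid part
  facet normal 0.0000 0.0000 -1.0000
    outer loop
      vertex 10.00 20.00 0.00
      vertex 17.07 17.07 0.00
      vertex 20.00 10.00 0.00
    endloop
  endfacet
  facet normal 0.0000 0.0000 -1.0000
    outer loop
      vertex 2.93 17.07 0.00
      vertex 10.00 20.00 0.00
      vertex 20.00 10.00 0.00
    endloop
  endfacet
  facet normal 0.0000 0.0000 -1.0000
    outer loop
      vertex 0.00 10.00 0.00
      vertex 2.93 17.07 0.00
      vertex 20.00 10.00 0.00
    endloop
  endfacet
  facet normal 0.0000 0.0000 -1.0000
    outer loop
      vertex 2.93 2.93 0.00
      vertex 0.00 10.00 0.00
      vertex 20.00 10.00 0.00
    endloop
  endfacet
  facet normal 0.0000 0.0000 -1.0000
    outer loop
      vertex 10.00 0.00 0.00
      vertex 2.93 2.93 0.00
      vertex 20.00 10.00 0.00
    endloop
  endfacet
  facet normal 0.0000 0.0000 -1.0000
    outer loop
      vertex 17.07 2.93 0.00
      vertex 10.00 0.00 0.00
      vertex 20.00 10.00 0.00
    endloop
  endfacet
  facet normal 0.8518 0.3530 0.3872
    outer loop
      vertex 20.00 10.00 0.00
      vertex 17.07 17.07 0.00
      vertex 10.00 10.00 22.00
    endloop
  endfacet
  facet normal 0.3530 0.8518 0.3872
    outer loop
      vertex 17.07 17.07 0.00
      vertex 10.00 20.00 0.00
      vertex 10.00 10.00 22.00
    endloop
  endfacet
  facet normal -0.3530 0.8518 0.3872
    outer loop
      vertex 10.00 20.00 0.00
      vertex 2.93 17.07 0.00
      vertex 10.00 10.00 22.00
    endloop
  endfacet
  facet normal -0.8518 0.3530 0.3872
    outer loop
      vertex 2.93 17.07 0.00
      vertex 0.00 10.00 0.00
      vertex 10.00 10.00 22.00
    endloop
  endfacet
  facet normal -0.8518 -0.3530 0.3872
    outer loop
      vertex 0.00 10.00 0.00
      vertex 2.93 2.93 0.00
      vertex 10.00 10.00 22.00
    endloop
  endfacet
  facet normal -0.3530 -0.8518 0.3872
    outer loop
      vertex 2.93 2.93 0.00
      vertex 10.00 0.00 0.00
      vertex 10.00 10.00 22.00
    endloop
  endfacet
  facet normal 0.3530 -0.8518 0.3872
    outer loop
      vertex 10.00 0.00 0.00
      vertex 17.07 2.93 0.00
      vertex 10.00 10.00 22.00
    endloop
  endfacet
  facet normal 0.8518 -0.3530 0.3872
    outer loop
      vertex 17.07 2.93 0.00
      vertex 20.00 10.00 0.00
      vertex 10.00 10.00 22.00
    endloop
  endfacet
endsolid part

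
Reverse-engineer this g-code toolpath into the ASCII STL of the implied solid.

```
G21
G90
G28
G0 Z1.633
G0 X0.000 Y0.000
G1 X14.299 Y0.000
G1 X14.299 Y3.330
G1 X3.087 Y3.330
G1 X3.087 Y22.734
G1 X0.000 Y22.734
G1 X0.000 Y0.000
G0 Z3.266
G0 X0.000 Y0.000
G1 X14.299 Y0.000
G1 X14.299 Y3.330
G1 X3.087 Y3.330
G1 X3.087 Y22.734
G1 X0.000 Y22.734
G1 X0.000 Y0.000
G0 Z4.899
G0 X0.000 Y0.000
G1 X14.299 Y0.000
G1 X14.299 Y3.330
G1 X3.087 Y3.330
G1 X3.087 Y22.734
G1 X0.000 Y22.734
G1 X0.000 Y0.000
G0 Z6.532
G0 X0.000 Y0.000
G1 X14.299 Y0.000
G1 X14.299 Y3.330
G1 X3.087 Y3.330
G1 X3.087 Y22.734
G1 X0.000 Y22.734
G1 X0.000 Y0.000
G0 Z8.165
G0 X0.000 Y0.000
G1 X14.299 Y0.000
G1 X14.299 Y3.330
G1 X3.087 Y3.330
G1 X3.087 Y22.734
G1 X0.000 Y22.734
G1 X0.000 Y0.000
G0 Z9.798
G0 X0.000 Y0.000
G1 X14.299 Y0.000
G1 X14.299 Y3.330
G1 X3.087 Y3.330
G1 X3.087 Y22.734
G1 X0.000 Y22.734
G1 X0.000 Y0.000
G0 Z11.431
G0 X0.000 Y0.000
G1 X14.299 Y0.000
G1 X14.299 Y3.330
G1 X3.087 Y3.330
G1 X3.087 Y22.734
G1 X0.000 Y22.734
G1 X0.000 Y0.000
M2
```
solid part
  facet normal 0.0000 0.0000 -1.0000
    outer loop
      vertex 14.299 3.330 0.000
      vertex 14.299 0.000 0.000
      vertex 0.000 0.000 0.000
    endloop
  endfacet
  facet normal 0.0000 0.0000 -1.0000
    outer loop
      vertex 3.087 3.330 0.000
      vertex 14.299 3.330 0.000
      vertex 0.000 0.000 0.000
    endloop
  endfacet
  facet normal 0.0000 0.0000 -1.0000
    outer loop
      vertex 3.087 22.734 0.000
      vertex 3.087 3.330 0.000
      vertex 0.000 0.000 0.000
    endloop
  endfacet
  facet normal 0.0000 0.0000 -1.0000
    outer loop
      vertex 0.000 22.734 0.000
      vertex 3.087 22.734 0.000
      vertex 0.000 0.000 0.000
    endloop
  endfacet
  facet normal 0.0000 0.0000 1.0000
    outer loop
      vertex 0.000 0.000 11.431
      vertex 14.299 0.000 11.431
      vertex 14.299 3.330 11.431
    endloop
  endfacet
  facet normal 0.0000 0.0000 1.0000
    outer loop
      vertex 0.000 0.000 11.431
      vertex 14.299 3.330 11.431
      vertex 3.087 3.330 11.431
    endloop
  endfacet
  facet normal 0.0000 0.0000 1.0000
    outer loop
      vertex 0.000 0.000 11.431
      vertex 3.087 3.330 11.431
      vertex 3.087 22.734 11.431
    endloop
  endfacet
  facet normal 0.0000 0.0000 1.0000
    outer loop
      vertex 0.000 0.000 11.431
      vertex 3.087 22.734 11.431
      vertex 0.000 22.734 11.431
    endloop
  endfacet
  facet normal 0.0000 -1.0000 0.0000
    outer loop
      vertex 0.000 0.000 0.000
      vertex 14.299 0.000 0.000
      vertex 14.299 0.000 11.431
    endloop
  endfacet
  facet normal 0.0000 -1.0000 0.0000
    outer loop
      vertex 0.000 0.000 0.000
      vertex 14.299 0.000 11.431
      vertex 0.000 0.000 11.431
    endloop
  endfacet
  facet normal 1.0000 0.0000 0.0000
    outer loop
      vertex 14.299 0.000 0.000
      vertex 14.299 3.330 0.000
      vertex 14.299 3.330 11.431
    endloop
  endfacet
  facet normal 1.0000 0.0000 0.0000
    outer loop
      vertex 14.299 0.000 0.000
      vertex 14.299 3.330 11.431
      vertex 14.299 0.000 11.431
    endloop
  endfacet
  facet normal 0.0000 1.0000 0.0000
    outer loop
      vertex 14.299 3.330 0.000
      vertex 3.087 3.330 0.000
      vertex 3.087 3.330 11.431
    endloop
  endfacet
  facet normal 0.0000 1.0000 0.0000
    outer loop
      vertex 14.299 3.330 0.000
      vertex 3.087 3.330 11.431
      vertex 14.299 3.330 11.431
    endloop
  endfacet
  facet normal 1.0000 0.0000 0.0000
    outer loop
      vertex 3.087 3.330 0.000
      vertex 3.087 22.734 0.000
      vertex 3.087 22.734 11.431
    endloop
  endfacet
  facet normal 1.0000 0.0000 0.0000
    outer loop
      vertex 3.087 3.330 0.000
      vertex 3.087 22.734 11.431
      vertex 3.087 3.330 11.431
    endloop
  endfacet
  facet normal 0.0000 1.0000 0.0000
    outer loop
      vertex 3.087 22.734 0.000
      vertex 0.000 22.734 0.000
      vertex 0.000 22.734 11.431
    endloop
  endfacet
  facet normal 0.0000 1.0000 0.0000
    outer loop
      vertex 3.087 22.734 0.000
      vertex 0.000 22.734 11.431
      vertex 3.087 22.734 11.431
    endloop
  endfacet
  facet normal -1.0000 0.0000 0.0000
    outer loop
      vertex 0.000 22.734 0.000
      vertex 0.000 0.000 0.000
      vertex 0.000 0.000 11.431
    endloop
  endfacet
  facet normal -1.0000 0.0000 0.0000
    outer loop
      vertex 0.000 22.734 0.000
      vertex 0.000 0.000 11.431
      vertex 0.000 22.734 11.431
    endloop
  endfacet
endsolid part

The G0 Z moves step by Δz≈1.633 mm. Every layer's G1 loop is the same polygon, so the solid is a straight extrusion of it from z=0 to z≈11.4. Closing with flat bottom and top caps and triangulating gives 20 facets — an L-shaped prism: outer 14.3 × 22.7 mm, arm thicknesses ≈ 3.33 mm (horizontal) and 3.09 mm (vertical), extruded 11.4 mm in z.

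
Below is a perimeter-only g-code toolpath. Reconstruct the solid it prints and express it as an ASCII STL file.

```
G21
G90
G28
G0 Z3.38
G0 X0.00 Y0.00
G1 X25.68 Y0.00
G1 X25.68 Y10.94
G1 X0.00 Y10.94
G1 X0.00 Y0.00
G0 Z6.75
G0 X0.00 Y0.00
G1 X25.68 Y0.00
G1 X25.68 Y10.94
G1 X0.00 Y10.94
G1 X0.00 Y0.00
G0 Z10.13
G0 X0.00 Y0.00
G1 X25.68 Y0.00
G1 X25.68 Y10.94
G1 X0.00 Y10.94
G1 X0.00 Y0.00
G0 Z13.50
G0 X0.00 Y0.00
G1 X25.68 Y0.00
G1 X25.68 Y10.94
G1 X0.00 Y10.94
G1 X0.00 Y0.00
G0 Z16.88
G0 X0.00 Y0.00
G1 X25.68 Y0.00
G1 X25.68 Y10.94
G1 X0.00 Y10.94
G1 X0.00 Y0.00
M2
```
solid part
  facet normal 0.0000 0.0000 -1.0000
    outer loop
      vertex 25.68 10.94 0.00
      vertex 25.68 0.00 0.00
      vertex 0.00 0.00 0.00
    endloop
  endfacet
  facet normal 0.0000 0.0000 -1.0000
    outer loop
      vertex 0.00 10.94 0.00
      vertex 25.68 10.94 0.00
      vertex 0.00 0.00 0.00
    endloop
  endfacet
  facet normal 0.0000 0.0000 1.0000
    outer loop
      vertex 0.00 0.00 16.88
      vertex 25.68 0.00 16.88
      vertex 25.68 10.94 16.88
    endloop
  endfacet
  facet normal 0.0000 0.0000 1.0000
    outer loop
      vertex 0.00 0.00 16.88
      vertex 25.68 10.94 16.88
      vertex 0.00 10.94 16.88
    endloop
  endfacet
  facet normal 0.0000 -1.0000 0.0000
    outer loop
      vertex 0.00 0.00 0.00
      vertex 25.68 0.00 0.00
      vertex 25.68 0.00 16.88
    endloop
  endfacet
  facet normal 0.0000 -1.0000 0.0000
    outer loop
      vertex 0.00 0.00 0.00
      vertex 25.68 0.00 16.88
      vertex 0.00 0.00 16.88
    endloop
  endfacet
  facet normal 0.0000 1.0000 0.0000
    outer loop
      vertex 25.68 10.94 16.88
      vertex 25.68 10.94 0.00
      vertex 0.00 10.94 0.00
    endloop
  endfacet
  facet normal 0.0000 1.0000 0.0000
    outer loop
      vertex 0.00 10.94 16.88
      vertex 25.68 10.94 16.88
      vertex 0.00 10.94 0.00
    endloop
  endfacet
  facet normal -1.0000 0.0000 0.0000
    outer loop
      vertex 0.00 10.94 16.88
      vertex 0.00 10.94 0.00
      vertex 0.00 0.00 0.00
    endloop
  endfacet
  facet normal -1.0000 0.0000 0.0000
    outer loop
      vertex 0.00 0.00 16.88
      vertex 0.00 10.94 16.88
      vertex 0.00 0.00 0.00
    endloop
  endfacet
  facet normal 1.0000 0.0000 0.0000
    outer loop
      vertex 25.68 0.00 0.00
      vertex 25.68 10.94 0.00
      vertex 25.68 10.94 16.88
    endloop
  endfacet
  facet normal 1.0000 0.0000 0.0000
    outer loop
      vertex 25.68 0.00 0.00
      vertex 25.68 10.94 16.88
      vertex 25.68 0.00 16.88
    endloop
  endfacet
endsolid part

The G0 Z moves step by Δz≈3.38 mm. Every layer's G1 loop is the same polygon, so the solid is a straight extrusion of it from z=0 to z≈16.9. Closing with flat bottom and top caps and triangulating gives 12 facets — a rectangular box, roughly 25.7 × 10.9 mm footprint and 16.9 mm tall.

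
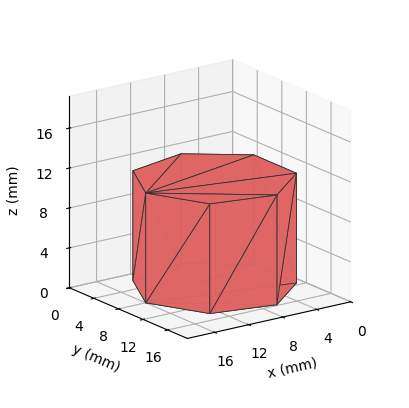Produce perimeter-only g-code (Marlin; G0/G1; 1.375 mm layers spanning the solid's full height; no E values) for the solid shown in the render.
Reading the render: the shape is a regular 7-sided prism (a cylinder approximated with 7 flat sides), circumscribed radius ≈ 8 mm, height ≈ 11 mm (dimensions read to the nearest mm from the axis ticks). For the g-code, the solid's height is divided into equal slices at the stated Δz and each level perimeter traced with G1 moves after a G0 lift.

; perimeter-only toolpath
G21 ; units = mm
G90 ; absolute positioning
G28 ; home
; layer 1
G0 Z1.375
G0 X16.000 Y8.000
G1 X12.988 Y14.255
G1 X6.220 Y15.799
G1 X0.792 Y11.471
G1 X0.792 Y4.529
G1 X6.220 Y0.201
G1 X12.988 Y1.745
G1 X16.000 Y8.000
; layer 2
G0 Z2.750
G0 X16.000 Y8.000
G1 X12.988 Y14.255
G1 X6.220 Y15.799
G1 X0.792 Y11.471
G1 X0.792 Y4.529
G1 X6.220 Y0.201
G1 X12.988 Y1.745
G1 X16.000 Y8.000
; layer 3
G0 Z4.125
G0 X16.000 Y8.000
G1 X12.988 Y14.255
G1 X6.220 Y15.799
G1 X0.792 Y11.471
G1 X0.792 Y4.529
G1 X6.220 Y0.201
G1 X12.988 Y1.745
G1 X16.000 Y8.000
; layer 4
G0 Z5.500
G0 X16.000 Y8.000
G1 X12.988 Y14.255
G1 X6.220 Y15.799
G1 X0.792 Y11.471
G1 X0.792 Y4.529
G1 X6.220 Y0.201
G1 X12.988 Y1.745
G1 X16.000 Y8.000
; layer 5
G0 Z6.875
G0 X16.000 Y8.000
G1 X12.988 Y14.255
G1 X6.220 Y15.799
G1 X0.792 Y11.471
G1 X0.792 Y4.529
G1 X6.220 Y0.201
G1 X12.988 Y1.745
G1 X16.000 Y8.000
; layer 6
G0 Z8.250
G0 X16.000 Y8.000
G1 X12.988 Y14.255
G1 X6.220 Y15.799
G1 X0.792 Y11.471
G1 X0.792 Y4.529
G1 X6.220 Y0.201
G1 X12.988 Y1.745
G1 X16.000 Y8.000
; layer 7
G0 Z9.625
G0 X16.000 Y8.000
G1 X12.988 Y14.255
G1 X6.220 Y15.799
G1 X0.792 Y11.471
G1 X0.792 Y4.529
G1 X6.220 Y0.201
G1 X12.988 Y1.745
G1 X16.000 Y8.000
; layer 8
G0 Z11.000
G0 X16.000 Y8.000
G1 X12.988 Y14.255
G1 X6.220 Y15.799
G1 X0.792 Y11.471
G1 X0.792 Y4.529
G1 X6.220 Y0.201
G1 X12.988 Y1.745
G1 X16.000 Y8.000
M2 ; end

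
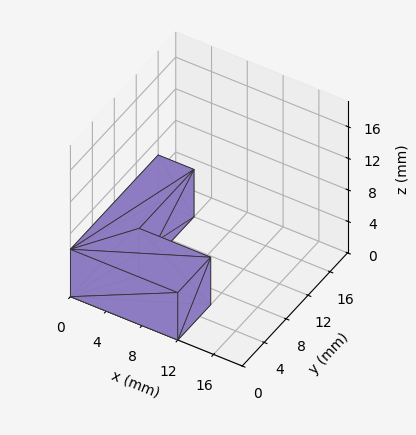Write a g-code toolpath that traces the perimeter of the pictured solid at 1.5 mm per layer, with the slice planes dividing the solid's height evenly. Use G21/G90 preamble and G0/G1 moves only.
Reading the render: the shape is an L-shaped prism: outer 12 × 16 mm, arm thicknesses ≈ 6 mm (horizontal) and 4 mm (vertical), extruded 6 mm in z (dimensions read to the nearest mm from the axis ticks). For the g-code, the solid's height is divided into equal slices at the stated Δz and each level perimeter traced with G1 moves after a G0 lift.

; perimeter-only toolpath
G21 ; units = mm
G90 ; absolute positioning
G28 ; home
; layer 1
G0 Z1.5
G0 X0.0 Y0.0
G1 X12.0 Y0.0
G1 X12.0 Y6.0
G1 X4.0 Y6.0
G1 X4.0 Y16.0
G1 X0.0 Y16.0
G1 X0.0 Y0.0
; layer 2
G0 Z3.0
G0 X0.0 Y0.0
G1 X12.0 Y0.0
G1 X12.0 Y6.0
G1 X4.0 Y6.0
G1 X4.0 Y16.0
G1 X0.0 Y16.0
G1 X0.0 Y0.0
; layer 3
G0 Z4.5
G0 X0.0 Y0.0
G1 X12.0 Y0.0
G1 X12.0 Y6.0
G1 X4.0 Y6.0
G1 X4.0 Y16.0
G1 X0.0 Y16.0
G1 X0.0 Y0.0
; layer 4
G0 Z6.0
G0 X0.0 Y0.0
G1 X12.0 Y0.0
G1 X12.0 Y6.0
G1 X4.0 Y6.0
G1 X4.0 Y16.0
G1 X0.0 Y16.0
G1 X0.0 Y0.0
M2 ; end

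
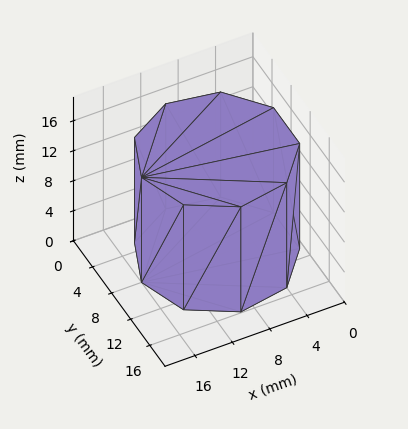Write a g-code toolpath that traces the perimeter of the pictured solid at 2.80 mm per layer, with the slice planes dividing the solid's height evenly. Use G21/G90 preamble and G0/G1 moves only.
Reading the render: the shape is a regular 9-sided prism (a cylinder approximated with 9 flat sides), circumscribed radius ≈ 8 mm, height ≈ 14 mm (dimensions read to the nearest mm from the axis ticks). For the g-code, the solid's height is divided into equal slices at the stated Δz and each level perimeter traced with G1 moves after a G0 lift.

; perimeter-only toolpath
G21 ; units = mm
G90 ; absolute positioning
G28 ; home
; layer 1
G0 Z2.80
G0 X16.00 Y8.00
G1 X14.13 Y13.14
G1 X9.39 Y15.88
G1 X4.00 Y14.93
G1 X0.48 Y10.74
G1 X0.48 Y5.26
G1 X4.00 Y1.07
G1 X9.39 Y0.12
G1 X14.13 Y2.86
G1 X16.00 Y8.00
; layer 2
G0 Z5.60
G0 X16.00 Y8.00
G1 X14.13 Y13.14
G1 X9.39 Y15.88
G1 X4.00 Y14.93
G1 X0.48 Y10.74
G1 X0.48 Y5.26
G1 X4.00 Y1.07
G1 X9.39 Y0.12
G1 X14.13 Y2.86
G1 X16.00 Y8.00
; layer 3
G0 Z8.40
G0 X16.00 Y8.00
G1 X14.13 Y13.14
G1 X9.39 Y15.88
G1 X4.00 Y14.93
G1 X0.48 Y10.74
G1 X0.48 Y5.26
G1 X4.00 Y1.07
G1 X9.39 Y0.12
G1 X14.13 Y2.86
G1 X16.00 Y8.00
; layer 4
G0 Z11.20
G0 X16.00 Y8.00
G1 X14.13 Y13.14
G1 X9.39 Y15.88
G1 X4.00 Y14.93
G1 X0.48 Y10.74
G1 X0.48 Y5.26
G1 X4.00 Y1.07
G1 X9.39 Y0.12
G1 X14.13 Y2.86
G1 X16.00 Y8.00
; layer 5
G0 Z14.00
G0 X16.00 Y8.00
G1 X14.13 Y13.14
G1 X9.39 Y15.88
G1 X4.00 Y14.93
G1 X0.48 Y10.74
G1 X0.48 Y5.26
G1 X4.00 Y1.07
G1 X9.39 Y0.12
G1 X14.13 Y2.86
G1 X16.00 Y8.00
M2 ; end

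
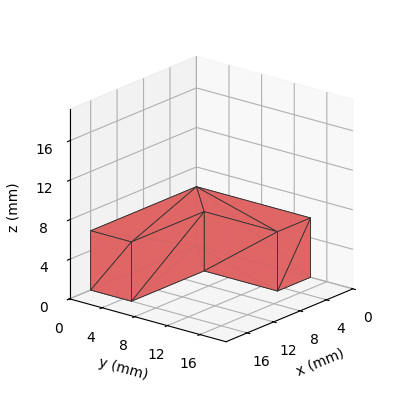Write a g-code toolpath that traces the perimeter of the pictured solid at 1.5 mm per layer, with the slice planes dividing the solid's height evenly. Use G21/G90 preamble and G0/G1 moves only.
Reading the render: the shape is an L-shaped prism: outer 16 × 14 mm, arm thicknesses ≈ 5 mm (horizontal) and 5 mm (vertical), extruded 6 mm in z (dimensions read to the nearest mm from the axis ticks). For the g-code, the solid's height is divided into equal slices at the stated Δz and each level perimeter traced with G1 moves after a G0 lift.

; perimeter-only toolpath
G21 ; units = mm
G90 ; absolute positioning
G28 ; home
; layer 1
G0 Z1.5
G0 X0.0 Y0.0
G1 X16.0 Y0.0
G1 X16.0 Y5.0
G1 X5.0 Y5.0
G1 X5.0 Y14.0
G1 X0.0 Y14.0
G1 X0.0 Y0.0
; layer 2
G0 Z3.0
G0 X0.0 Y0.0
G1 X16.0 Y0.0
G1 X16.0 Y5.0
G1 X5.0 Y5.0
G1 X5.0 Y14.0
G1 X0.0 Y14.0
G1 X0.0 Y0.0
; layer 3
G0 Z4.5
G0 X0.0 Y0.0
G1 X16.0 Y0.0
G1 X16.0 Y5.0
G1 X5.0 Y5.0
G1 X5.0 Y14.0
G1 X0.0 Y14.0
G1 X0.0 Y0.0
; layer 4
G0 Z6.0
G0 X0.0 Y0.0
G1 X16.0 Y0.0
G1 X16.0 Y5.0
G1 X5.0 Y5.0
G1 X5.0 Y14.0
G1 X0.0 Y14.0
G1 X0.0 Y0.0
M2 ; end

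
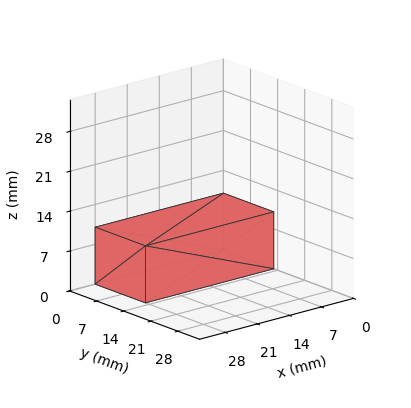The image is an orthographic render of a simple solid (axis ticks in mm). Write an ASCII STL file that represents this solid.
Reading the render: the shape is a rectangular box, roughly 28 × 13 mm footprint and 10 mm tall (dimensions read to the nearest mm from the axis ticks). For the STL, each face is triangulated and given an outward normal.

solid part
  facet normal 0.0000 0.0000 -1.0000
    outer loop
      vertex 28.00 13.00 0.00
      vertex 28.00 0.00 0.00
      vertex 0.00 0.00 0.00
    endloop
  endfacet
  facet normal 0.0000 0.0000 -1.0000
    outer loop
      vertex 0.00 13.00 0.00
      vertex 28.00 13.00 0.00
      vertex 0.00 0.00 0.00
    endloop
  endfacet
  facet normal 0.0000 0.0000 1.0000
    outer loop
      vertex 0.00 0.00 10.00
      vertex 28.00 0.00 10.00
      vertex 28.00 13.00 10.00
    endloop
  endfacet
  facet normal 0.0000 0.0000 1.0000
    outer loop
      vertex 0.00 0.00 10.00
      vertex 28.00 13.00 10.00
      vertex 0.00 13.00 10.00
    endloop
  endfacet
  facet normal 0.0000 -1.0000 0.0000
    outer loop
      vertex 0.00 0.00 0.00
      vertex 28.00 0.00 0.00
      vertex 28.00 0.00 10.00
    endloop
  endfacet
  facet normal 0.0000 -1.0000 0.0000
    outer loop
      vertex 0.00 0.00 0.00
      vertex 28.00 0.00 10.00
      vertex 0.00 0.00 10.00
    endloop
  endfacet
  facet normal 0.0000 1.0000 0.0000
    outer loop
      vertex 28.00 13.00 10.00
      vertex 28.00 13.00 0.00
      vertex 0.00 13.00 0.00
    endloop
  endfacet
  facet normal 0.0000 1.0000 0.0000
    outer loop
      vertex 0.00 13.00 10.00
      vertex 28.00 13.00 10.00
      vertex 0.00 13.00 0.00
    endloop
  endfacet
  facet normal -1.0000 0.0000 0.0000
    outer loop
      vertex 0.00 13.00 10.00
      vertex 0.00 13.00 0.00
      vertex 0.00 0.00 0.00
    endloop
  endfacet
  facet normal -1.0000 0.0000 0.0000
    outer loop
      vertex 0.00 0.00 10.00
      vertex 0.00 13.00 10.00
      vertex 0.00 0.00 0.00
    endloop
  endfacet
  facet normal 1.0000 0.0000 0.0000
    outer loop
      vertex 28.00 0.00 0.00
      vertex 28.00 13.00 0.00
      vertex 28.00 13.00 10.00
    endloop
  endfacet
  facet normal 1.0000 0.0000 0.0000
    outer loop
      vertex 28.00 0.00 0.00
      vertex 28.00 13.00 10.00
      vertex 28.00 0.00 10.00
    endloop
  endfacet
endsolid part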